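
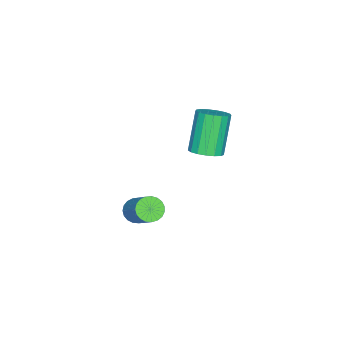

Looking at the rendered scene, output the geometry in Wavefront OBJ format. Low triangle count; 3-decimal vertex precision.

v -1.74 -2.806 -2.714
v -1.043 -2.883 -2.328
v -2.104 -3.03 -0.441
v -2.8 -2.954 -0.826
v -1.104 -2.505 -2.333
v -2.165 -2.652 -0.446
v -1.311 -2.196 -2.425
v -2.372 -2.343 -0.538
v -1.616 -2.027 -2.583
v -2.677 -2.174 -0.696
v -1.949 -2.036 -2.771
v -3.01 -2.184 -0.884
v -2.235 -2.222 -2.946
v -3.295 -2.37 -1.059
v -2.407 -2.542 -3.068
v -3.467 -2.69 -1.181
v -2.426 -2.922 -3.108
v -3.486 -3.07 -1.221
v -2.288 -3.276 -3.058
v -3.349 -3.423 -1.171
v -2.024 -3.522 -2.93
v -3.085 -3.67 -1.042
v -1.695 -3.604 -2.751
v -2.756 -3.752 -0.864
v -1.377 -3.503 -2.564
v -2.438 -3.651 -0.677
v -1.141 -3.243 -2.412
v -2.202 -3.39 -0.524
v 2.316 -4.133 -4.049
v 2.723 -4.621 -3.915
v 3.592 -3.555 -2.677
v 3.184 -3.067 -2.811
v 2.852 -4.494 -4.115
v 3.721 -3.428 -2.877
v 2.889 -4.304 -4.304
v 3.757 -3.238 -3.066
v 2.826 -4.084 -4.449
v 3.695 -3.019 -3.211
v 2.675 -3.873 -4.524
v 3.543 -2.808 -3.287
v 2.462 -3.707 -4.518
v 3.33 -2.641 -3.28
v 2.223 -3.615 -4.43
v 3.092 -2.549 -3.193
v 2.001 -3.612 -4.277
v 2.87 -2.546 -3.039
v 1.833 -3.699 -4.084
v 2.702 -2.633 -2.846
v 1.748 -3.861 -3.885
v 2.617 -2.795 -2.647
v 1.762 -4.07 -3.714
v 2.631 -3.005 -2.476
v 1.871 -4.29 -3.601
v 2.74 -3.225 -2.364
v 2.057 -4.483 -3.566
v 2.926 -3.417 -2.328
v 2.288 -4.615 -3.614
v 3.157 -3.55 -2.376
v 2.524 -4.664 -3.737
v 3.393 -3.598 -2.5
f 2 1 5
f 2 5 3
f 3 5 6
f 3 6 4
f 5 1 7
f 5 7 6
f 6 7 8
f 6 8 4
f 7 1 9
f 7 9 8
f 8 9 10
f 8 10 4
f 9 1 11
f 9 11 10
f 10 11 12
f 10 12 4
f 11 1 13
f 11 13 12
f 12 13 14
f 12 14 4
f 13 1 15
f 13 15 14
f 14 15 16
f 14 16 4
f 15 1 17
f 15 17 16
f 16 17 18
f 16 18 4
f 17 1 19
f 17 19 18
f 18 19 20
f 18 20 4
f 19 1 21
f 19 21 20
f 20 21 22
f 20 22 4
f 21 1 23
f 21 23 22
f 22 23 24
f 22 24 4
f 23 1 25
f 23 25 24
f 24 25 26
f 24 26 4
f 25 1 27
f 25 27 26
f 26 27 28
f 26 28 4
f 27 1 2
f 27 2 28
f 28 2 3
f 28 3 4
f 30 29 33
f 30 33 31
f 31 33 34
f 31 34 32
f 33 29 35
f 33 35 34
f 34 35 36
f 34 36 32
f 35 29 37
f 35 37 36
f 36 37 38
f 36 38 32
f 37 29 39
f 37 39 38
f 38 39 40
f 38 40 32
f 39 29 41
f 39 41 40
f 40 41 42
f 40 42 32
f 41 29 43
f 41 43 42
f 42 43 44
f 42 44 32
f 43 29 45
f 43 45 44
f 44 45 46
f 44 46 32
f 45 29 47
f 45 47 46
f 46 47 48
f 46 48 32
f 47 29 49
f 47 49 48
f 48 49 50
f 48 50 32
f 49 29 51
f 49 51 50
f 50 51 52
f 50 52 32
f 51 29 53
f 51 53 52
f 52 53 54
f 52 54 32
f 53 29 55
f 53 55 54
f 54 55 56
f 54 56 32
f 55 29 57
f 55 57 56
f 56 57 58
f 56 58 32
f 57 29 59
f 57 59 58
f 58 59 60
f 58 60 32
f 59 29 30
f 59 30 60
f 60 30 31
f 60 31 32



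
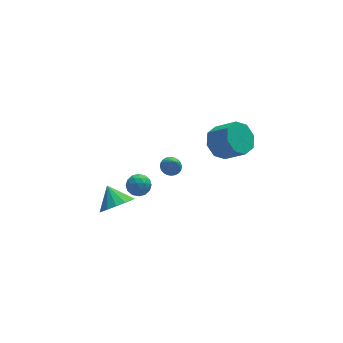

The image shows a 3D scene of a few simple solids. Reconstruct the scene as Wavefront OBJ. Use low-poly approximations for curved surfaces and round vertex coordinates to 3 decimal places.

v 2.268 -0.937 0.469
v 3.091 -0.595 0.061
v 3.895 -1.381 1.024
v 3.072 -1.723 1.431
v 2.846 -0.16 0.621
v 3.65 -0.946 1.583
v 2.262 -0.18 1.092
v 3.066 -0.967 2.054
v 1.682 -0.644 1.198
v 2.486 -1.43 2.16
v 1.445 -1.279 0.876
v 2.249 -2.065 1.839
v 1.69 -1.714 0.317
v 2.494 -2.5 1.279
v 2.274 -1.693 -0.154
v 3.078 -2.48 0.808
v 2.854 -1.23 -0.26
v 3.658 -2.016 0.702
v -3.559 -2.452 -1.489
v -2.655 -2.455 -1.197
v -3.801 -1.488 -0.731
v -2.663 -2.152 -1.584
v -2.91 -1.93 -1.946
v -3.331 -1.847 -2.185
v -3.814 -1.926 -2.238
v -4.228 -2.146 -2.091
v -4.463 -2.448 -1.782
v -4.456 -2.751 -1.395
v -4.208 -2.974 -1.033
v -3.787 -3.057 -0.793
v -3.304 -2.978 -0.74
v -2.89 -2.757 -0.888
v -0.43 -1.281 -0.353
v 0.043 -1.013 -0.219
v -0.37 -1.859 0.593
v -0.107 -0.882 -0.13
v -0.307 -0.812 -0.074
v -0.525 -0.813 -0.061
v -0.728 -0.885 -0.092
v -0.887 -1.018 -0.163
v -0.976 -1.191 -0.263
v -0.981 -1.378 -0.377
v -0.903 -1.55 -0.487
v -0.753 -1.681 -0.576
v -0.554 -1.751 -0.632
v -0.336 -1.75 -0.645
v -0.132 -1.677 -0.614
v 0.026 -1.544 -0.543
v 0.115 -1.371 -0.443
v 0.121 -1.185 -0.329
v -2.763 -2.034 -0.128
v -2.351 -2.062 0.403
v -2.609 -3.098 -0.303
v -2.197 -3.126 0.228
v -2.856 -3.023 0.319
v -2.951 -2.365 0.426
v -2.009 -2.795 -0.326
v -2.104 -2.137 -0.219
v -1.885 -2.532 0.28
v -2.408 -2.673 0.679
v -2.552 -2.487 -0.579
v -3.075 -2.628 -0.18
v -2.57 -1.955 0.152
v -2.39 -3.205 -0.052
v -2.777 -3.145 0.001
v -2.535 -3.161 0.313
v -2.923 -2.133 0.166
v -2.681 -2.149 0.479
v -2.978 -2.714 0.429
v -2.279 -3.011 -0.379
v -2.037 -3.027 -0.066
v -2.425 -1.999 -0.213
v -2.183 -2.015 0.099
v -1.982 -2.446 -0.329
v -2.054 -2.247 0.393
v -1.964 -2.873 0.29
v -1.853 -2.678 -0.036
v -1.909 -2.292 0.028
v -2.362 -2.33 0.627
v -2.272 -2.955 0.525
v -2.659 -2.895 0.578
v -2.715 -2.508 0.641
v -2.088 -2.606 0.555
v -2.688 -2.205 -0.425
v -2.598 -2.83 -0.527
v -2.245 -2.652 -0.541
v -2.301 -2.265 -0.478
v -2.996 -2.287 -0.19
v -2.906 -2.913 -0.293
v -3.051 -2.868 0.072
v -3.107 -2.482 0.136
v -2.872 -2.554 -0.455
f 2 1 5
f 2 5 3
f 3 5 6
f 3 6 4
f 5 1 7
f 5 7 6
f 6 7 8
f 6 8 4
f 7 1 9
f 7 9 8
f 8 9 10
f 8 10 4
f 9 1 11
f 9 11 10
f 10 11 12
f 10 12 4
f 11 1 13
f 11 13 12
f 12 13 14
f 12 14 4
f 13 1 15
f 13 15 14
f 14 15 16
f 14 16 4
f 15 1 17
f 15 17 16
f 16 17 18
f 16 18 4
f 17 1 2
f 17 2 18
f 18 2 3
f 18 3 4
f 20 19 22
f 20 22 21
f 22 19 23
f 22 23 21
f 23 19 24
f 23 24 21
f 24 19 25
f 24 25 21
f 25 19 26
f 25 26 21
f 26 19 27
f 26 27 21
f 27 19 28
f 27 28 21
f 28 19 29
f 28 29 21
f 29 19 30
f 29 30 21
f 30 19 31
f 30 31 21
f 31 19 32
f 31 32 21
f 32 19 20
f 32 20 21
f 34 33 36
f 34 36 35
f 36 33 37
f 36 37 35
f 37 33 38
f 37 38 35
f 38 33 39
f 38 39 35
f 39 33 40
f 39 40 35
f 40 33 41
f 40 41 35
f 41 33 42
f 41 42 35
f 42 33 43
f 42 43 35
f 43 33 44
f 43 44 35
f 44 33 45
f 44 45 35
f 45 33 46
f 45 46 35
f 46 33 47
f 46 47 35
f 47 33 48
f 47 48 35
f 48 33 49
f 48 49 35
f 49 33 50
f 49 50 35
f 50 33 34
f 50 34 35
f 51 88 67
f 88 62 91
f 67 91 56
f 88 91 67
f 51 67 63
f 67 56 68
f 63 68 52
f 67 68 63
f 51 63 72
f 63 52 73
f 72 73 58
f 63 73 72
f 51 72 84
f 72 58 87
f 84 87 61
f 72 87 84
f 51 84 88
f 84 61 92
f 88 92 62
f 84 92 88
f 52 68 79
f 68 56 82
f 79 82 60
f 68 82 79
f 56 91 69
f 91 62 90
f 69 90 55
f 91 90 69
f 62 92 89
f 92 61 85
f 89 85 53
f 92 85 89
f 61 87 86
f 87 58 74
f 86 74 57
f 87 74 86
f 58 73 78
f 73 52 75
f 78 75 59
f 73 75 78
f 54 80 66
f 80 60 81
f 66 81 55
f 80 81 66
f 54 66 64
f 66 55 65
f 64 65 53
f 66 65 64
f 54 64 71
f 64 53 70
f 71 70 57
f 64 70 71
f 54 71 76
f 71 57 77
f 76 77 59
f 71 77 76
f 54 76 80
f 76 59 83
f 80 83 60
f 76 83 80
f 55 81 69
f 81 60 82
f 69 82 56
f 81 82 69
f 53 65 89
f 65 55 90
f 89 90 62
f 65 90 89
f 57 70 86
f 70 53 85
f 86 85 61
f 70 85 86
f 59 77 78
f 77 57 74
f 78 74 58
f 77 74 78
f 60 83 79
f 83 59 75
f 79 75 52
f 83 75 79



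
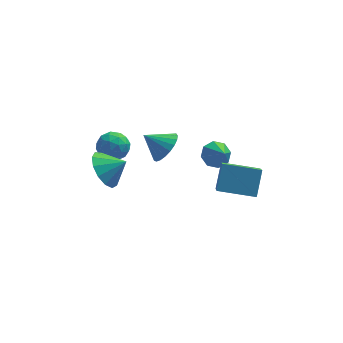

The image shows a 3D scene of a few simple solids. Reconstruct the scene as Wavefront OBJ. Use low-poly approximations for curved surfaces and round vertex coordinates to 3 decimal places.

v -3.757 1.904 -1.026
v -3.156 1.556 -0.59
v -3.604 0.984 -1.97
v -3.003 0.636 -1.534
v -3.778 0.599 -1.267
v -3.872 1.168 -0.684
v -2.888 1.372 -1.876
v -2.982 1.941 -1.293
v -2.619 1.227 -1.115
v -3.169 0.749 -0.739
v -3.591 1.791 -1.821
v -4.141 1.313 -1.445
v -3.47 1.811 -0.725
v -3.29 0.729 -1.835
v -3.745 0.708 -1.678
v -3.392 0.503 -1.422
v -3.891 1.582 -0.78
v -3.538 1.378 -0.524
v -3.903 0.816 -0.922
v -3.222 1.162 -2.036
v -2.869 0.958 -1.78
v -3.368 2.037 -1.138
v -3.015 1.832 -0.882
v -2.857 1.724 -1.638
v -2.801 1.413 -0.777
v -2.711 0.872 -1.332
v -2.643 1.305 -1.534
v -2.699 1.639 -1.191
v -3.124 1.132 -0.556
v -3.034 0.591 -1.111
v -3.49 0.57 -0.954
v -3.545 0.904 -0.611
v -2.809 0.939 -0.865
v -3.726 1.949 -1.449
v -3.636 1.408 -2.004
v -3.215 1.636 -1.949
v -3.27 1.97 -1.606
v -4.049 1.668 -1.228
v -3.959 1.127 -1.783
v -4.061 0.901 -1.369
v -4.117 1.235 -1.026
v -3.951 1.601 -1.695
v 0.873 -2.552 -1.141
v 1.186 -1.684 -0.115
v 0.992 -0.909 -2.568
v 1.305 -0.041 -1.542
v 2.555 -2.879 -1.378
v 2.868 -2.011 -0.352
v 2.674 -1.236 -2.805
v 2.987 -0.368 -1.779
v -3.82 -1.225 -0.618
v -3.334 -1.573 -1.42
v -2.9 -1.315 -0.022
v -3.273 -1.013 -1.429
v -3.386 -0.52 -1.18
v -3.637 -0.251 -0.753
v -3.946 -0.291 -0.283
v -4.214 -0.628 0.08
v -4.358 -1.154 0.222
v -4.331 -1.702 0.097
v -4.141 -2.1 -0.255
v -3.85 -2.219 -0.723
v -3.549 -2.023 -1.157
v 1.281 2.169 -2.999
v 1.835 1.969 -3.43
v 1.599 1.331 -2.201
v 1.979 2.369 -3.068
v 1.714 2.652 -2.666
v 1.195 2.652 -2.459
v 0.726 2.368 -2.569
v 0.582 1.968 -2.931
v 0.847 1.685 -3.333
v 1.366 1.685 -3.54
v -1.023 1.758 -1.959
v -0.471 1.921 -1.293
v -1.997 1.962 -1.201
v -0.515 2.254 -1.439
v -0.647 2.501 -1.674
v -0.843 2.62 -1.959
v -1.071 2.59 -2.243
v -1.291 2.416 -2.479
v -1.464 2.128 -2.624
v -1.561 1.777 -2.655
v -1.565 1.422 -2.565
v -1.476 1.126 -2.37
v -1.308 0.939 -2.105
v -1.091 0.893 -1.813
v -0.862 0.997 -1.548
v -0.661 1.233 -1.353
v -0.523 1.56 -1.263
f 1 38 17
f 38 12 41
f 17 41 6
f 38 41 17
f 1 17 13
f 17 6 18
f 13 18 2
f 17 18 13
f 1 13 22
f 13 2 23
f 22 23 8
f 13 23 22
f 1 22 34
f 22 8 37
f 34 37 11
f 22 37 34
f 1 34 38
f 34 11 42
f 38 42 12
f 34 42 38
f 2 18 29
f 18 6 32
f 29 32 10
f 18 32 29
f 6 41 19
f 41 12 40
f 19 40 5
f 41 40 19
f 12 42 39
f 42 11 35
f 39 35 3
f 42 35 39
f 11 37 36
f 37 8 24
f 36 24 7
f 37 24 36
f 8 23 28
f 23 2 25
f 28 25 9
f 23 25 28
f 4 30 16
f 30 10 31
f 16 31 5
f 30 31 16
f 4 16 14
f 16 5 15
f 14 15 3
f 16 15 14
f 4 14 21
f 14 3 20
f 21 20 7
f 14 20 21
f 4 21 26
f 21 7 27
f 26 27 9
f 21 27 26
f 4 26 30
f 26 9 33
f 30 33 10
f 26 33 30
f 5 31 19
f 31 10 32
f 19 32 6
f 31 32 19
f 3 15 39
f 15 5 40
f 39 40 12
f 15 40 39
f 7 20 36
f 20 3 35
f 36 35 11
f 20 35 36
f 9 27 28
f 27 7 24
f 28 24 8
f 27 24 28
f 10 33 29
f 33 9 25
f 29 25 2
f 33 25 29
f 44 46 43
f 47 44 43
f 43 46 45
f 45 47 43
f 44 50 46
f 48 44 47
f 48 50 44
f 46 50 45
f 49 47 45
f 45 50 49
f 49 48 47
f 50 48 49
f 52 51 54
f 52 54 53
f 54 51 55
f 54 55 53
f 55 51 56
f 55 56 53
f 56 51 57
f 56 57 53
f 57 51 58
f 57 58 53
f 58 51 59
f 58 59 53
f 59 51 60
f 59 60 53
f 60 51 61
f 60 61 53
f 61 51 62
f 61 62 53
f 62 51 63
f 62 63 53
f 63 51 52
f 63 52 53
f 65 64 67
f 65 67 66
f 67 64 68
f 67 68 66
f 68 64 69
f 68 69 66
f 69 64 70
f 69 70 66
f 70 64 71
f 70 71 66
f 71 64 72
f 71 72 66
f 72 64 73
f 72 73 66
f 73 64 65
f 73 65 66
f 75 74 77
f 75 77 76
f 77 74 78
f 77 78 76
f 78 74 79
f 78 79 76
f 79 74 80
f 79 80 76
f 80 74 81
f 80 81 76
f 81 74 82
f 81 82 76
f 82 74 83
f 82 83 76
f 83 74 84
f 83 84 76
f 84 74 85
f 84 85 76
f 85 74 86
f 85 86 76
f 86 74 87
f 86 87 76
f 87 74 88
f 87 88 76
f 88 74 89
f 88 89 76
f 89 74 90
f 89 90 76
f 90 74 75
f 90 75 76



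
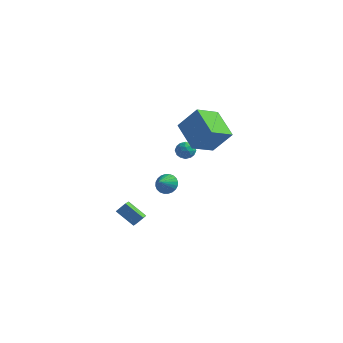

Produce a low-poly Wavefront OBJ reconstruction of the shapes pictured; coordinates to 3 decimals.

v 3.565 -1.18 2.134
v 2.887 -2.624 2.923
v 2.059 0.022 3.042
v 1.381 -1.422 3.83
v 4.679 -0.898 3.61
v 4.001 -2.342 4.398
v 3.173 0.304 4.517
v 2.495 -1.14 5.306
v -0.028 -0.041 -2.413
v 0.233 0.371 -1.83
v -0.112 -0.959 -1.727
v -0.059 0.416 -1.806
v -0.346 0.391 -1.875
v -0.585 0.3 -2.025
v -0.739 0.158 -2.235
v -0.785 -0.014 -2.472
v -0.715 -0.191 -2.7
v -0.541 -0.345 -2.884
v -0.288 -0.452 -2.996
v 0.004 -0.497 -3.02
v 0.291 -0.472 -2.951
v 0.53 -0.382 -2.801
v 0.684 -0.239 -2.591
v 0.73 -0.067 -2.354
v 0.66 0.11 -2.126
v 0.486 0.264 -1.942
v -0.74 -2.663 -4.609
v -0.462 -3.61 -4.147
v -1.949 -2.594 -3.742
v -1.671 -3.541 -3.279
v -0.309 -2.259 -4.041
v -0.031 -3.206 -3.578
v -1.518 -2.19 -3.173
v -1.24 -3.137 -2.711
v 2.058 -0.949 1.99
v 2.45 -1.322 1.607
v 1.49 -1.818 2.253
v 1.882 -2.191 1.87
v 2.119 -1.925 2.429
v 2.471 -1.388 2.266
v 1.469 -1.752 1.594
v 1.821 -1.215 1.431
v 2.086 -1.818 1.363
v 2.488 -1.925 1.878
v 1.452 -1.215 1.982
v 1.854 -1.322 2.497
v 2.304 -1.059 1.775
v 1.636 -2.081 2.085
v 1.775 -1.925 2.413
v 2.006 -2.144 2.188
v 2.317 -1.098 2.162
v 2.547 -1.317 1.937
v 2.352 -1.672 2.42
v 1.393 -1.823 1.923
v 1.623 -2.042 1.698
v 1.934 -0.996 1.672
v 2.165 -1.215 1.447
v 1.588 -1.468 1.44
v 2.321 -1.57 1.407
v 1.986 -2.081 1.561
v 1.744 -1.823 1.399
v 1.95 -1.507 1.303
v 2.557 -1.632 1.71
v 2.222 -2.143 1.864
v 2.362 -1.987 2.193
v 2.569 -1.671 2.097
v 2.343 -1.924 1.566
v 1.718 -0.997 1.996
v 1.383 -1.508 2.15
v 1.371 -1.469 1.763
v 1.578 -1.153 1.667
v 1.954 -1.059 2.299
v 1.619 -1.57 2.453
v 1.99 -1.633 2.557
v 2.196 -1.317 2.461
v 1.597 -1.216 2.294
f 2 4 1
f 5 2 1
f 1 4 3
f 3 5 1
f 2 8 4
f 6 2 5
f 6 8 2
f 4 8 3
f 7 5 3
f 3 8 7
f 7 6 5
f 8 6 7
f 10 9 12
f 10 12 11
f 12 9 13
f 12 13 11
f 13 9 14
f 13 14 11
f 14 9 15
f 14 15 11
f 15 9 16
f 15 16 11
f 16 9 17
f 16 17 11
f 17 9 18
f 17 18 11
f 18 9 19
f 18 19 11
f 19 9 20
f 19 20 11
f 20 9 21
f 20 21 11
f 21 9 22
f 21 22 11
f 22 9 23
f 22 23 11
f 23 9 24
f 23 24 11
f 24 9 25
f 24 25 11
f 25 9 26
f 25 26 11
f 26 9 10
f 26 10 11
f 28 30 27
f 31 28 27
f 27 30 29
f 29 31 27
f 28 34 30
f 32 28 31
f 32 34 28
f 30 34 29
f 33 31 29
f 29 34 33
f 33 32 31
f 34 32 33
f 35 72 51
f 72 46 75
f 51 75 40
f 72 75 51
f 35 51 47
f 51 40 52
f 47 52 36
f 51 52 47
f 35 47 56
f 47 36 57
f 56 57 42
f 47 57 56
f 35 56 68
f 56 42 71
f 68 71 45
f 56 71 68
f 35 68 72
f 68 45 76
f 72 76 46
f 68 76 72
f 36 52 63
f 52 40 66
f 63 66 44
f 52 66 63
f 40 75 53
f 75 46 74
f 53 74 39
f 75 74 53
f 46 76 73
f 76 45 69
f 73 69 37
f 76 69 73
f 45 71 70
f 71 42 58
f 70 58 41
f 71 58 70
f 42 57 62
f 57 36 59
f 62 59 43
f 57 59 62
f 38 64 50
f 64 44 65
f 50 65 39
f 64 65 50
f 38 50 48
f 50 39 49
f 48 49 37
f 50 49 48
f 38 48 55
f 48 37 54
f 55 54 41
f 48 54 55
f 38 55 60
f 55 41 61
f 60 61 43
f 55 61 60
f 38 60 64
f 60 43 67
f 64 67 44
f 60 67 64
f 39 65 53
f 65 44 66
f 53 66 40
f 65 66 53
f 37 49 73
f 49 39 74
f 73 74 46
f 49 74 73
f 41 54 70
f 54 37 69
f 70 69 45
f 54 69 70
f 43 61 62
f 61 41 58
f 62 58 42
f 61 58 62
f 44 67 63
f 67 43 59
f 63 59 36
f 67 59 63



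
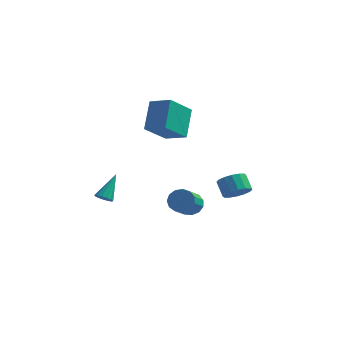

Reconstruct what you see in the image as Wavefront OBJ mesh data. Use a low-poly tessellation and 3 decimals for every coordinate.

v -1.094 0.621 2.756
v -1.222 2 4.185
v -0.328 1.968 1.524
v -0.456 3.347 2.953
v 0.176 0.293 3.187
v 0.048 1.672 4.616
v 0.942 1.64 1.955
v 0.814 3.019 3.384
v 0.867 2.567 -3.645
v 1.277 2.933 -3.077
v 1.182 1.54 -2.108
v 0.773 1.173 -2.675
v 0.848 3.019 -2.997
v 0.753 1.625 -2.028
v 0.424 2.96 -3.122
v 0.33 1.567 -2.153
v 0.142 2.777 -3.413
v 0.047 1.384 -2.444
v 0.09 2.527 -3.778
v -0.005 1.134 -2.809
v 0.284 2.29 -4.1
v 0.19 0.896 -3.131
v 0.664 2.14 -4.278
v 0.569 0.747 -3.309
v 1.108 2.126 -4.254
v 1.014 0.733 -3.285
v 1.476 2.252 -4.038
v 1.382 0.859 -3.068
v 1.651 2.478 -3.696
v 1.556 1.084 -2.727
v 1.576 2.732 -3.338
v 1.482 1.338 -2.369
v -2.35 -2.413 -1.149
v -1.97 -2.19 -1.445
v -2.05 -1.247 0.109
v -2.225 -2.05 -1.514
v -2.519 -2.025 -1.468
v -2.759 -2.123 -1.32
v -2.869 -2.312 -1.118
v -2.815 -2.534 -0.925
v -2.612 -2.717 -0.804
v -2.327 -2.804 -0.792
v -2.048 -2.766 -0.893
v -1.866 -2.616 -1.075
v -1.837 -2.401 -1.281
v 3.51 2.694 -2.447
v 4.029 2.398 -1.857
v 3.509 2.989 -1.103
v 2.99 3.286 -1.693
v 4.222 2.758 -2.006
v 3.702 3.349 -1.252
v 4.224 3.101 -2.273
v 3.705 3.692 -1.519
v 4.035 3.335 -2.587
v 3.516 3.926 -1.833
v 3.705 3.397 -2.864
v 3.186 3.988 -2.11
v 3.323 3.271 -3.028
v 2.803 3.863 -2.274
v 2.991 2.991 -3.037
v 2.471 3.582 -2.283
v 2.798 2.631 -2.888
v 2.278 3.222 -2.134
v 2.795 2.288 -2.621
v 2.276 2.879 -1.867
v 2.984 2.054 -2.307
v 2.465 2.645 -1.553
v 3.314 1.992 -2.03
v 2.795 2.583 -1.276
v 3.697 2.117 -1.866
v 3.177 2.709 -1.112
f 2 4 1
f 5 2 1
f 1 4 3
f 3 5 1
f 2 8 4
f 6 2 5
f 6 8 2
f 4 8 3
f 7 5 3
f 3 8 7
f 7 6 5
f 8 6 7
f 10 9 13
f 10 13 11
f 11 13 14
f 11 14 12
f 13 9 15
f 13 15 14
f 14 15 16
f 14 16 12
f 15 9 17
f 15 17 16
f 16 17 18
f 16 18 12
f 17 9 19
f 17 19 18
f 18 19 20
f 18 20 12
f 19 9 21
f 19 21 20
f 20 21 22
f 20 22 12
f 21 9 23
f 21 23 22
f 22 23 24
f 22 24 12
f 23 9 25
f 23 25 24
f 24 25 26
f 24 26 12
f 25 9 27
f 25 27 26
f 26 27 28
f 26 28 12
f 27 9 29
f 27 29 28
f 28 29 30
f 28 30 12
f 29 9 31
f 29 31 30
f 30 31 32
f 30 32 12
f 31 9 10
f 31 10 32
f 32 10 11
f 32 11 12
f 34 33 36
f 34 36 35
f 36 33 37
f 36 37 35
f 37 33 38
f 37 38 35
f 38 33 39
f 38 39 35
f 39 33 40
f 39 40 35
f 40 33 41
f 40 41 35
f 41 33 42
f 41 42 35
f 42 33 43
f 42 43 35
f 43 33 44
f 43 44 35
f 44 33 45
f 44 45 35
f 45 33 34
f 45 34 35
f 47 46 50
f 47 50 48
f 48 50 51
f 48 51 49
f 50 46 52
f 50 52 51
f 51 52 53
f 51 53 49
f 52 46 54
f 52 54 53
f 53 54 55
f 53 55 49
f 54 46 56
f 54 56 55
f 55 56 57
f 55 57 49
f 56 46 58
f 56 58 57
f 57 58 59
f 57 59 49
f 58 46 60
f 58 60 59
f 59 60 61
f 59 61 49
f 60 46 62
f 60 62 61
f 61 62 63
f 61 63 49
f 62 46 64
f 62 64 63
f 63 64 65
f 63 65 49
f 64 46 66
f 64 66 65
f 65 66 67
f 65 67 49
f 66 46 68
f 66 68 67
f 67 68 69
f 67 69 49
f 68 46 70
f 68 70 69
f 69 70 71
f 69 71 49
f 70 46 47
f 70 47 71
f 71 47 48
f 71 48 49



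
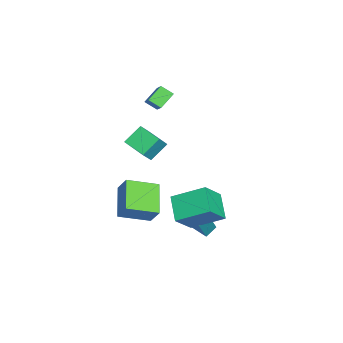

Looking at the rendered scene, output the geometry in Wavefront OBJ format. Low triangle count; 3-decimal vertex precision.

v -3.497 -1.194 2.245
v -3.651 -1.927 2.707
v -4.262 -0.605 2.924
v -4.416 -1.338 3.386
v -2.164 -0.762 3.374
v -2.318 -1.495 3.836
v -2.929 -0.173 4.053
v -3.083 -0.906 4.515
v 0.364 1.08 -4.441
v -0.198 1.558 -4.04
v 1.157 2.209 -4.678
v 0.595 2.687 -4.277
v 1.245 0.793 -2.863
v 0.683 1.271 -2.462
v 2.038 1.922 -3.1
v 1.476 2.4 -2.699
v 2.531 -0.657 -2.526
v 3.107 -2.376 -1.895
v 0.696 -0.935 -1.61
v 1.272 -2.655 -0.979
v 2.988 -0.105 -1.441
v 3.564 -1.825 -0.81
v 1.153 -0.384 -0.525
v 1.729 -2.103 0.106
v -3.266 -1.648 0.508
v -2.476 -1.976 1.487
v -2.371 -0.462 0.184
v -1.581 -0.791 1.163
v -2.519 -2.449 -0.363
v -1.729 -2.778 0.616
v -1.624 -1.264 -0.687
v -0.834 -1.592 0.292
v 2.843 1.57 -2.599
v 1.448 1.127 -1.756
v 2.852 3.44 -1.602
v 1.456 2.997 -0.758
v 3.864 0.863 -1.282
v 2.468 0.42 -0.438
v 3.872 2.733 -0.284
v 2.477 2.29 0.559
f 2 4 1
f 5 2 1
f 1 4 3
f 3 5 1
f 2 8 4
f 6 2 5
f 6 8 2
f 4 8 3
f 7 5 3
f 3 8 7
f 7 6 5
f 8 6 7
f 10 12 9
f 13 10 9
f 9 12 11
f 11 13 9
f 10 16 12
f 14 10 13
f 14 16 10
f 12 16 11
f 15 13 11
f 11 16 15
f 15 14 13
f 16 14 15
f 18 20 17
f 21 18 17
f 17 20 19
f 19 21 17
f 18 24 20
f 22 18 21
f 22 24 18
f 20 24 19
f 23 21 19
f 19 24 23
f 23 22 21
f 24 22 23
f 26 28 25
f 29 26 25
f 25 28 27
f 27 29 25
f 26 32 28
f 30 26 29
f 30 32 26
f 28 32 27
f 31 29 27
f 27 32 31
f 31 30 29
f 32 30 31
f 34 36 33
f 37 34 33
f 33 36 35
f 35 37 33
f 34 40 36
f 38 34 37
f 38 40 34
f 36 40 35
f 39 37 35
f 35 40 39
f 39 38 37
f 40 38 39



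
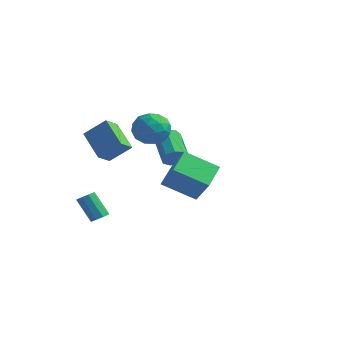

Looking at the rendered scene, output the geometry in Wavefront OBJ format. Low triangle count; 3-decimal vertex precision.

v -2.499 -3.074 -2.671
v -2.13 -3.322 -2.401
v -3.053 -3.294 -1.118
v -3.421 -3.046 -1.389
v -2.084 -2.97 -2.375
v -3.007 -2.942 -1.093
v -2.232 -2.667 -2.488
v -3.154 -2.639 -1.206
v -2.504 -2.554 -2.686
v -3.427 -2.526 -1.404
v -2.774 -2.684 -2.878
v -3.697 -2.657 -1.596
v -2.915 -2.997 -2.973
v -3.838 -2.969 -1.69
v -2.861 -3.346 -2.926
v -3.784 -3.318 -1.644
v -2.638 -3.567 -2.76
v -3.561 -3.539 -1.478
v -2.349 -3.558 -2.553
v -3.272 -3.53 -1.271
v -1.471 1.92 -0.039
v -0.941 2.383 0.153
v -2.179 3.424 1.052
v -2.709 2.96 0.859
v -1.14 2.523 -0.283
v -2.378 3.564 0.616
v -1.494 2.381 -0.605
v -2.732 3.421 0.294
v -1.837 2.022 -0.662
v -3.075 3.063 0.236
v -2.009 1.616 -0.428
v -3.247 2.657 0.47
v -1.929 1.352 -0.012
v -3.167 2.392 0.886
v -1.635 1.353 0.391
v -2.872 2.394 1.29
v -1.264 1.62 0.593
v -2.502 2.661 1.492
v -0.99 2.027 0.499
v -2.228 3.067 1.398
v -1.509 1.286 2.974
v -1.005 0.439 2.527
v -3.015 0.781 2.233
v -2.511 -0.066 1.786
v -2.661 -0.03 2.858
v -1.73 0.282 3.316
v -2.29 0.938 1.444
v -1.359 1.25 1.902
v -1.487 0.223 1.581
v -1.717 -0.375 2.455
v -2.303 1.595 2.305
v -2.533 0.997 3.179
v -1.125 0.907 2.816
v -2.895 0.313 1.944
v -2.983 0.335 2.574
v -2.687 -0.163 2.311
v -1.551 0.815 3.279
v -1.255 0.317 3.016
v -2.228 0.041 3.211
v -2.765 0.903 1.744
v -2.469 0.405 1.481
v -1.333 1.383 2.449
v -1.037 0.885 2.186
v -1.792 1.179 1.549
v -1.112 0.282 1.997
v -1.997 -0.015 1.561
v -1.867 0.575 1.361
v -1.32 0.759 1.63
v -1.247 -0.069 2.51
v -2.132 -0.366 2.075
v -2.22 -0.345 2.705
v -1.673 -0.161 2.974
v -1.53 -0.196 1.954
v -1.888 1.586 2.685
v -2.773 1.289 2.25
v -2.347 1.381 1.786
v -1.8 1.565 2.055
v -2.023 1.235 3.199
v -2.908 0.938 2.763
v -2.7 0.461 3.13
v -2.153 0.645 3.399
v -2.49 1.416 2.806
v 1.98 -4.177 1.238
v 2.929 -4.517 2.531
v 1.641 -2.764 1.858
v 2.59 -3.104 3.151
v 3.49 -3.416 0.329
v 4.439 -3.756 1.622
v 3.151 -2.003 0.949
v 4.1 -2.343 2.242
v -2.763 -3.064 2.81
v -2.784 -3.93 3.348
v -1.81 -2.504 3.749
v -1.832 -3.37 4.287
v -1.368 -3.73 1.793
v -1.39 -4.596 2.331
v -0.416 -3.17 2.732
v -0.437 -4.036 3.27
f 2 1 5
f 2 5 3
f 3 5 6
f 3 6 4
f 5 1 7
f 5 7 6
f 6 7 8
f 6 8 4
f 7 1 9
f 7 9 8
f 8 9 10
f 8 10 4
f 9 1 11
f 9 11 10
f 10 11 12
f 10 12 4
f 11 1 13
f 11 13 12
f 12 13 14
f 12 14 4
f 13 1 15
f 13 15 14
f 14 15 16
f 14 16 4
f 15 1 17
f 15 17 16
f 16 17 18
f 16 18 4
f 17 1 19
f 17 19 18
f 18 19 20
f 18 20 4
f 19 1 2
f 19 2 20
f 20 2 3
f 20 3 4
f 22 21 25
f 22 25 23
f 23 25 26
f 23 26 24
f 25 21 27
f 25 27 26
f 26 27 28
f 26 28 24
f 27 21 29
f 27 29 28
f 28 29 30
f 28 30 24
f 29 21 31
f 29 31 30
f 30 31 32
f 30 32 24
f 31 21 33
f 31 33 32
f 32 33 34
f 32 34 24
f 33 21 35
f 33 35 34
f 34 35 36
f 34 36 24
f 35 21 37
f 35 37 36
f 36 37 38
f 36 38 24
f 37 21 39
f 37 39 38
f 38 39 40
f 38 40 24
f 39 21 22
f 39 22 40
f 40 22 23
f 40 23 24
f 41 78 57
f 78 52 81
f 57 81 46
f 78 81 57
f 41 57 53
f 57 46 58
f 53 58 42
f 57 58 53
f 41 53 62
f 53 42 63
f 62 63 48
f 53 63 62
f 41 62 74
f 62 48 77
f 74 77 51
f 62 77 74
f 41 74 78
f 74 51 82
f 78 82 52
f 74 82 78
f 42 58 69
f 58 46 72
f 69 72 50
f 58 72 69
f 46 81 59
f 81 52 80
f 59 80 45
f 81 80 59
f 52 82 79
f 82 51 75
f 79 75 43
f 82 75 79
f 51 77 76
f 77 48 64
f 76 64 47
f 77 64 76
f 48 63 68
f 63 42 65
f 68 65 49
f 63 65 68
f 44 70 56
f 70 50 71
f 56 71 45
f 70 71 56
f 44 56 54
f 56 45 55
f 54 55 43
f 56 55 54
f 44 54 61
f 54 43 60
f 61 60 47
f 54 60 61
f 44 61 66
f 61 47 67
f 66 67 49
f 61 67 66
f 44 66 70
f 66 49 73
f 70 73 50
f 66 73 70
f 45 71 59
f 71 50 72
f 59 72 46
f 71 72 59
f 43 55 79
f 55 45 80
f 79 80 52
f 55 80 79
f 47 60 76
f 60 43 75
f 76 75 51
f 60 75 76
f 49 67 68
f 67 47 64
f 68 64 48
f 67 64 68
f 50 73 69
f 73 49 65
f 69 65 42
f 73 65 69
f 84 86 83
f 87 84 83
f 83 86 85
f 85 87 83
f 84 90 86
f 88 84 87
f 88 90 84
f 86 90 85
f 89 87 85
f 85 90 89
f 89 88 87
f 90 88 89
f 92 94 91
f 95 92 91
f 91 94 93
f 93 95 91
f 92 98 94
f 96 92 95
f 96 98 92
f 94 98 93
f 97 95 93
f 93 98 97
f 97 96 95
f 98 96 97



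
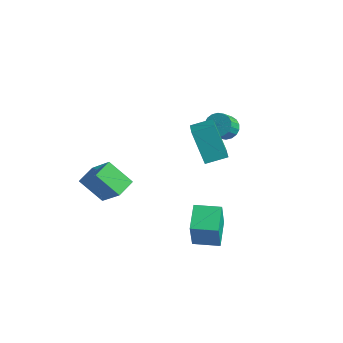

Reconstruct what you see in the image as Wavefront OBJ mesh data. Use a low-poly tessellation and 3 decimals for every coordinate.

v 3.657 -0.138 -3.055
v 3.975 -0.63 -1.279
v 2.805 0.981 -2.592
v 3.123 0.489 -0.816
v 4.737 0.671 -3.024
v 5.055 0.179 -1.248
v 3.885 1.79 -2.561
v 4.203 1.298 -0.785
v 2.107 3.713 2.361
v 2.585 4.115 2.653
v 2.731 3.389 3.412
v 2.253 2.987 3.119
v 2.326 4.206 2.791
v 2.472 3.48 3.549
v 2.023 4.2 2.843
v 2.17 3.474 3.601
v 1.737 4.097 2.799
v 1.884 3.371 3.558
v 1.525 3.918 2.669
v 1.671 3.192 3.428
v 1.427 3.698 2.478
v 1.573 2.972 3.236
v 1.464 3.482 2.263
v 1.61 2.756 3.022
v 1.629 3.311 2.068
v 1.775 2.585 2.827
v 1.888 3.22 1.931
v 2.034 2.494 2.689
v 2.19 3.226 1.879
v 2.337 2.5 2.637
v 2.476 3.329 1.922
v 2.623 2.603 2.681
v 2.689 3.508 2.052
v 2.835 2.782 2.811
v 2.787 3.728 2.244
v 2.933 3.002 3.002
v 2.75 3.944 2.458
v 2.896 3.218 3.217
v 2.021 1.337 3.958
v 2.967 0.476 4.575
v 2.64 2.242 4.274
v 3.585 1.38 4.89
v 2.995 1.24 2.33
v 3.94 0.378 2.946
v 3.613 2.144 2.645
v 4.559 1.283 3.262
v -1.612 -2.486 -0.16
v -0.273 -2.602 1.267
v -1.776 -1.466 0.077
v -0.437 -1.582 1.504
v -0.463 -2.058 -1.204
v 0.876 -2.174 0.223
v -0.627 -1.038 -0.967
v 0.712 -1.154 0.46
f 2 4 1
f 5 2 1
f 1 4 3
f 3 5 1
f 2 8 4
f 6 2 5
f 6 8 2
f 4 8 3
f 7 5 3
f 3 8 7
f 7 6 5
f 8 6 7
f 10 9 13
f 10 13 11
f 11 13 14
f 11 14 12
f 13 9 15
f 13 15 14
f 14 15 16
f 14 16 12
f 15 9 17
f 15 17 16
f 16 17 18
f 16 18 12
f 17 9 19
f 17 19 18
f 18 19 20
f 18 20 12
f 19 9 21
f 19 21 20
f 20 21 22
f 20 22 12
f 21 9 23
f 21 23 22
f 22 23 24
f 22 24 12
f 23 9 25
f 23 25 24
f 24 25 26
f 24 26 12
f 25 9 27
f 25 27 26
f 26 27 28
f 26 28 12
f 27 9 29
f 27 29 28
f 28 29 30
f 28 30 12
f 29 9 31
f 29 31 30
f 30 31 32
f 30 32 12
f 31 9 33
f 31 33 32
f 32 33 34
f 32 34 12
f 33 9 35
f 33 35 34
f 34 35 36
f 34 36 12
f 35 9 37
f 35 37 36
f 36 37 38
f 36 38 12
f 37 9 10
f 37 10 38
f 38 10 11
f 38 11 12
f 40 42 39
f 43 40 39
f 39 42 41
f 41 43 39
f 40 46 42
f 44 40 43
f 44 46 40
f 42 46 41
f 45 43 41
f 41 46 45
f 45 44 43
f 46 44 45
f 48 50 47
f 51 48 47
f 47 50 49
f 49 51 47
f 48 54 50
f 52 48 51
f 52 54 48
f 50 54 49
f 53 51 49
f 49 54 53
f 53 52 51
f 54 52 53



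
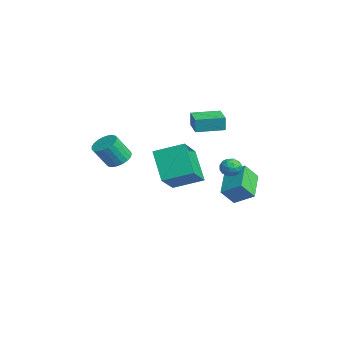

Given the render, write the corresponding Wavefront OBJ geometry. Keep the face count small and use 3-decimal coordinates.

v 0.385 3.321 -0.747
v 1.129 4.241 -0.038
v 0.307 4.103 -1.68
v 1.051 5.024 -0.971
v 1.989 2.596 -1.489
v 2.733 3.517 -0.78
v 1.911 3.379 -2.422
v 2.655 4.299 -1.713
v -3.071 2.402 1.63
v -3.035 2.381 2.57
v -2.93 4.106 1.663
v -2.894 4.085 2.602
v -1.766 2.295 1.578
v -1.73 2.274 2.517
v -1.625 3.999 1.61
v -1.589 3.978 2.55
v 3.466 3.105 0.831
v 3.892 3.132 1.31
v 3.488 2.068 0.87
v 3.914 2.095 1.349
v 3.309 2.284 1.447
v 3.295 2.925 1.423
v 4.085 2.275 0.757
v 4.071 2.916 0.733
v 4.274 2.619 1.264
v 3.795 2.625 1.69
v 3.585 2.575 0.49
v 3.106 2.581 0.916
v 3.677 3.209 1.067
v 3.703 1.991 1.113
v 3.347 2.102 1.17
v 3.598 2.118 1.452
v 3.326 3.088 1.133
v 3.577 3.104 1.415
v 3.234 2.605 1.495
v 3.803 2.096 0.765
v 4.054 2.112 1.047
v 3.782 3.082 0.728
v 4.033 3.098 1.01
v 4.146 2.595 0.685
v 4.152 2.924 1.322
v 4.165 2.314 1.345
v 4.265 2.42 0.997
v 4.257 2.797 0.983
v 3.87 2.927 1.572
v 3.883 2.318 1.595
v 3.528 2.429 1.653
v 3.52 2.806 1.638
v 4.095 2.626 1.545
v 3.497 2.882 0.585
v 3.51 2.273 0.608
v 3.86 2.394 0.542
v 3.852 2.771 0.527
v 3.215 2.886 0.835
v 3.228 2.276 0.858
v 3.123 2.403 1.197
v 3.115 2.78 1.183
v 3.285 2.574 0.635
v 1.938 -1.157 1.983
v 2.512 0.433 2.602
v 0.496 -0.143 0.718
v 1.07 1.446 1.337
v 3.37 -1.066 0.423
v 3.944 0.523 1.042
v 1.928 -0.053 -0.842
v 2.502 1.537 -0.223
v 0.082 -2.508 0.841
v 0.609 -1.998 1.133
v 0.686 -2.822 2.432
v 0.158 -3.332 2.139
v 0.325 -1.867 1.233
v 0.402 -2.691 2.532
v -0.001 -1.847 1.265
v 0.076 -2.671 2.564
v -0.313 -1.941 1.224
v -0.236 -2.765 2.523
v -0.557 -2.133 1.116
v -0.48 -2.957 2.415
v -0.69 -2.39 0.961
v -0.613 -3.214 2.26
v -0.69 -2.667 0.785
v -0.613 -3.491 2.084
v -0.557 -2.917 0.619
v -0.48 -3.741 1.917
v -0.313 -3.096 0.491
v -0.236 -3.92 1.789
v -0.001 -3.174 0.423
v 0.076 -3.998 1.722
v 0.325 -3.136 0.428
v 0.402 -3.96 1.726
v 0.61 -2.989 0.504
v 0.686 -3.814 1.803
v 0.802 -2.76 0.638
v 0.879 -3.584 1.937
v 0.871 -2.487 0.807
v 0.947 -3.311 2.106
v 0.802 -2.217 0.982
v 0.879 -3.041 2.281
f 2 4 1
f 5 2 1
f 1 4 3
f 3 5 1
f 2 8 4
f 6 2 5
f 6 8 2
f 4 8 3
f 7 5 3
f 3 8 7
f 7 6 5
f 8 6 7
f 10 12 9
f 13 10 9
f 9 12 11
f 11 13 9
f 10 16 12
f 14 10 13
f 14 16 10
f 12 16 11
f 15 13 11
f 11 16 15
f 15 14 13
f 16 14 15
f 17 54 33
f 54 28 57
f 33 57 22
f 54 57 33
f 17 33 29
f 33 22 34
f 29 34 18
f 33 34 29
f 17 29 38
f 29 18 39
f 38 39 24
f 29 39 38
f 17 38 50
f 38 24 53
f 50 53 27
f 38 53 50
f 17 50 54
f 50 27 58
f 54 58 28
f 50 58 54
f 18 34 45
f 34 22 48
f 45 48 26
f 34 48 45
f 22 57 35
f 57 28 56
f 35 56 21
f 57 56 35
f 28 58 55
f 58 27 51
f 55 51 19
f 58 51 55
f 27 53 52
f 53 24 40
f 52 40 23
f 53 40 52
f 24 39 44
f 39 18 41
f 44 41 25
f 39 41 44
f 20 46 32
f 46 26 47
f 32 47 21
f 46 47 32
f 20 32 30
f 32 21 31
f 30 31 19
f 32 31 30
f 20 30 37
f 30 19 36
f 37 36 23
f 30 36 37
f 20 37 42
f 37 23 43
f 42 43 25
f 37 43 42
f 20 42 46
f 42 25 49
f 46 49 26
f 42 49 46
f 21 47 35
f 47 26 48
f 35 48 22
f 47 48 35
f 19 31 55
f 31 21 56
f 55 56 28
f 31 56 55
f 23 36 52
f 36 19 51
f 52 51 27
f 36 51 52
f 25 43 44
f 43 23 40
f 44 40 24
f 43 40 44
f 26 49 45
f 49 25 41
f 45 41 18
f 49 41 45
f 60 62 59
f 63 60 59
f 59 62 61
f 61 63 59
f 60 66 62
f 64 60 63
f 64 66 60
f 62 66 61
f 65 63 61
f 61 66 65
f 65 64 63
f 66 64 65
f 68 67 71
f 68 71 69
f 69 71 72
f 69 72 70
f 71 67 73
f 71 73 72
f 72 73 74
f 72 74 70
f 73 67 75
f 73 75 74
f 74 75 76
f 74 76 70
f 75 67 77
f 75 77 76
f 76 77 78
f 76 78 70
f 77 67 79
f 77 79 78
f 78 79 80
f 78 80 70
f 79 67 81
f 79 81 80
f 80 81 82
f 80 82 70
f 81 67 83
f 81 83 82
f 82 83 84
f 82 84 70
f 83 67 85
f 83 85 84
f 84 85 86
f 84 86 70
f 85 67 87
f 85 87 86
f 86 87 88
f 86 88 70
f 87 67 89
f 87 89 88
f 88 89 90
f 88 90 70
f 89 67 91
f 89 91 90
f 90 91 92
f 90 92 70
f 91 67 93
f 91 93 92
f 92 93 94
f 92 94 70
f 93 67 95
f 93 95 94
f 94 95 96
f 94 96 70
f 95 67 97
f 95 97 96
f 96 97 98
f 96 98 70
f 97 67 68
f 97 68 98
f 98 68 69
f 98 69 70



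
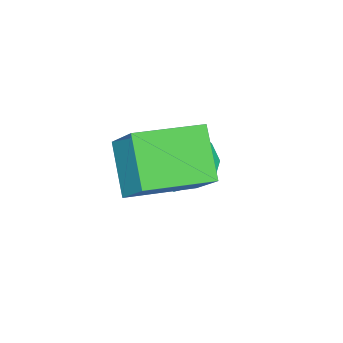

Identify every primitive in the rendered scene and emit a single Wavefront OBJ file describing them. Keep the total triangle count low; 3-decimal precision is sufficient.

v -1.381 -4.303 2.438
v -1.098 -3.288 3.797
v -3.076 -3.484 2.178
v -2.793 -2.469 3.538
v -0.707 -3.211 1.482
v -0.424 -2.196 2.842
v -2.402 -2.392 1.223
v -2.119 -1.377 2.582
v -3.127 -4.027 0.173
v -2.433 -3.826 0.281
v -2.739 -3.193 1.074
v -3.433 -3.393 0.967
v -2.697 -3.496 -0.084
v -3.003 -2.863 0.709
v -3.213 -3.477 -0.299
v -3.518 -2.843 0.494
v -3.678 -3.779 -0.237
v -3.984 -3.146 0.556
v -3.821 -4.227 0.066
v -4.127 -3.594 0.859
v -3.557 -4.557 0.431
v -3.863 -3.924 1.224
v -3.042 -4.577 0.646
v -3.347 -3.943 1.439
v -2.576 -4.274 0.584
v -2.882 -3.641 1.377
f 2 4 1
f 5 2 1
f 1 4 3
f 3 5 1
f 2 8 4
f 6 2 5
f 6 8 2
f 4 8 3
f 7 5 3
f 3 8 7
f 7 6 5
f 8 6 7
f 10 9 13
f 10 13 11
f 11 13 14
f 11 14 12
f 13 9 15
f 13 15 14
f 14 15 16
f 14 16 12
f 15 9 17
f 15 17 16
f 16 17 18
f 16 18 12
f 17 9 19
f 17 19 18
f 18 19 20
f 18 20 12
f 19 9 21
f 19 21 20
f 20 21 22
f 20 22 12
f 21 9 23
f 21 23 22
f 22 23 24
f 22 24 12
f 23 9 25
f 23 25 24
f 24 25 26
f 24 26 12
f 25 9 10
f 25 10 26
f 26 10 11
f 26 11 12



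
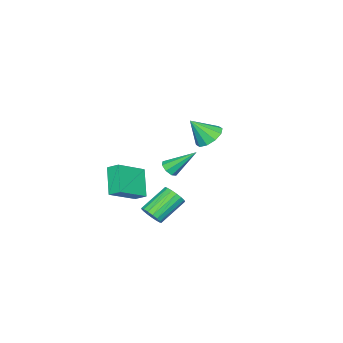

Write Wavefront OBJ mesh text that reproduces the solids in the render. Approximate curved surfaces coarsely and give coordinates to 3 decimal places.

v 1.374 -4.234 -3.308
v 1.339 -3.479 -2.857
v 2.506 -3.349 -4.7
v 2.47 -2.595 -4.249
v 3.17 -4.805 -2.211
v 3.134 -4.051 -1.76
v 4.301 -3.921 -3.603
v 4.266 -3.166 -3.152
v -0.649 -3.074 -3.645
v -0.215 -3.299 -3.216
v -1.371 -1.666 -2.175
v -0.036 -2.923 -3.489
v -0.217 -2.636 -3.853
v -0.65 -2.606 -4.095
v -1.083 -2.85 -4.073
v -1.261 -3.226 -3.8
v -1.081 -3.513 -3.436
v -0.647 -3.543 -3.194
v 4.187 -1.125 -4.431
v 4.651 -1.03 -3.836
v 3.097 -0.46 -2.715
v 2.633 -0.555 -3.309
v 4.652 -0.705 -4
v 3.097 -0.135 -2.879
v 4.546 -0.476 -4.263
v 2.992 0.094 -3.141
v 4.358 -0.397 -4.564
v 2.804 0.173 -3.442
v 4.131 -0.484 -4.835
v 2.577 0.086 -3.713
v 3.917 -0.718 -5.013
v 2.362 -0.148 -3.891
v 3.765 -1.045 -5.057
v 2.21 -0.475 -3.936
v 3.709 -1.391 -4.959
v 2.155 -0.821 -3.837
v 3.763 -1.675 -4.739
v 2.209 -1.105 -3.617
v 3.914 -1.834 -4.449
v 2.36 -1.264 -3.327
v 4.128 -1.83 -4.154
v 2.574 -1.26 -3.033
v 4.355 -1.665 -3.923
v 2.801 -1.095 -2.802
v 4.544 -1.376 -3.809
v 2.99 -0.806 -2.687
v -4.139 -2.523 -2.435
v -3.627 -3.126 -3.079
v -3.441 -3.437 -1.025
v -3.259 -2.633 -2.941
v -3.228 -2.097 -2.61
v -3.545 -1.725 -2.212
v -4.088 -1.657 -1.899
v -4.651 -1.92 -1.792
v -5.018 -2.413 -1.93
v -5.049 -2.949 -2.261
v -4.733 -3.321 -2.659
v -4.189 -3.389 -2.972
f 2 4 1
f 5 2 1
f 1 4 3
f 3 5 1
f 2 8 4
f 6 2 5
f 6 8 2
f 4 8 3
f 7 5 3
f 3 8 7
f 7 6 5
f 8 6 7
f 10 9 12
f 10 12 11
f 12 9 13
f 12 13 11
f 13 9 14
f 13 14 11
f 14 9 15
f 14 15 11
f 15 9 16
f 15 16 11
f 16 9 17
f 16 17 11
f 17 9 18
f 17 18 11
f 18 9 10
f 18 10 11
f 20 19 23
f 20 23 21
f 21 23 24
f 21 24 22
f 23 19 25
f 23 25 24
f 24 25 26
f 24 26 22
f 25 19 27
f 25 27 26
f 26 27 28
f 26 28 22
f 27 19 29
f 27 29 28
f 28 29 30
f 28 30 22
f 29 19 31
f 29 31 30
f 30 31 32
f 30 32 22
f 31 19 33
f 31 33 32
f 32 33 34
f 32 34 22
f 33 19 35
f 33 35 34
f 34 35 36
f 34 36 22
f 35 19 37
f 35 37 36
f 36 37 38
f 36 38 22
f 37 19 39
f 37 39 38
f 38 39 40
f 38 40 22
f 39 19 41
f 39 41 40
f 40 41 42
f 40 42 22
f 41 19 43
f 41 43 42
f 42 43 44
f 42 44 22
f 43 19 45
f 43 45 44
f 44 45 46
f 44 46 22
f 45 19 20
f 45 20 46
f 46 20 21
f 46 21 22
f 48 47 50
f 48 50 49
f 50 47 51
f 50 51 49
f 51 47 52
f 51 52 49
f 52 47 53
f 52 53 49
f 53 47 54
f 53 54 49
f 54 47 55
f 54 55 49
f 55 47 56
f 55 56 49
f 56 47 57
f 56 57 49
f 57 47 58
f 57 58 49
f 58 47 48
f 58 48 49



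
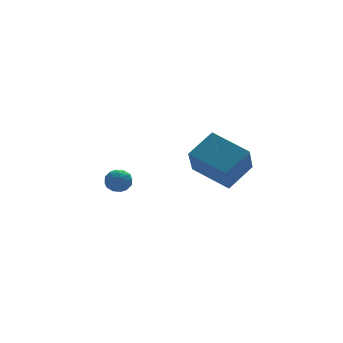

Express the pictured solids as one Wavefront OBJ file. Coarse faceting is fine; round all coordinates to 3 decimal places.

v -2.133 -3.201 -1.21
v -1.59 -2.812 -1.286
v -1.63 -3.748 -0.414
v -1.087 -3.359 -0.49
v -1.654 -3.1 -0.238
v -1.964 -2.761 -0.729
v -1.256 -3.799 -0.971
v -1.566 -3.46 -1.462
v -1.047 -3.181 -1.138
v -1.293 -2.749 -0.685
v -1.927 -3.811 -1.015
v -2.173 -3.379 -0.562
v -1.906 -2.958 -1.318
v -1.314 -3.602 -0.382
v -1.648 -3.449 -0.234
v -1.328 -3.221 -0.279
v -2.126 -2.928 -0.99
v -1.806 -2.7 -1.035
v -1.844 -2.869 -0.419
v -1.414 -3.86 -0.665
v -1.094 -3.632 -0.71
v -1.892 -3.339 -1.421
v -1.572 -3.111 -1.466
v -1.376 -3.691 -1.281
v -1.267 -2.947 -1.275
v -0.971 -3.269 -0.808
v -1.071 -3.527 -1.09
v -1.253 -3.328 -1.379
v -1.412 -2.693 -1.009
v -1.116 -3.015 -0.541
v -1.449 -2.862 -0.393
v -1.632 -2.663 -0.682
v -1.093 -2.91 -0.922
v -2.104 -3.545 -1.159
v -1.808 -3.867 -0.691
v -1.588 -3.897 -1.018
v -1.771 -3.698 -1.307
v -2.249 -3.291 -0.892
v -1.953 -3.613 -0.425
v -1.967 -3.232 -0.321
v -2.149 -3.033 -0.61
v -2.127 -3.65 -0.778
v 3.36 -3.654 -1.062
v 4.752 -3.111 -0.131
v 2.219 -1.951 -0.35
v 3.611 -1.408 0.581
v 3.969 -2.612 -2.581
v 5.361 -2.069 -1.65
v 2.828 -0.909 -1.869
v 4.22 -0.366 -0.938
f 1 38 17
f 38 12 41
f 17 41 6
f 38 41 17
f 1 17 13
f 17 6 18
f 13 18 2
f 17 18 13
f 1 13 22
f 13 2 23
f 22 23 8
f 13 23 22
f 1 22 34
f 22 8 37
f 34 37 11
f 22 37 34
f 1 34 38
f 34 11 42
f 38 42 12
f 34 42 38
f 2 18 29
f 18 6 32
f 29 32 10
f 18 32 29
f 6 41 19
f 41 12 40
f 19 40 5
f 41 40 19
f 12 42 39
f 42 11 35
f 39 35 3
f 42 35 39
f 11 37 36
f 37 8 24
f 36 24 7
f 37 24 36
f 8 23 28
f 23 2 25
f 28 25 9
f 23 25 28
f 4 30 16
f 30 10 31
f 16 31 5
f 30 31 16
f 4 16 14
f 16 5 15
f 14 15 3
f 16 15 14
f 4 14 21
f 14 3 20
f 21 20 7
f 14 20 21
f 4 21 26
f 21 7 27
f 26 27 9
f 21 27 26
f 4 26 30
f 26 9 33
f 30 33 10
f 26 33 30
f 5 31 19
f 31 10 32
f 19 32 6
f 31 32 19
f 3 15 39
f 15 5 40
f 39 40 12
f 15 40 39
f 7 20 36
f 20 3 35
f 36 35 11
f 20 35 36
f 9 27 28
f 27 7 24
f 28 24 8
f 27 24 28
f 10 33 29
f 33 9 25
f 29 25 2
f 33 25 29
f 44 46 43
f 47 44 43
f 43 46 45
f 45 47 43
f 44 50 46
f 48 44 47
f 48 50 44
f 46 50 45
f 49 47 45
f 45 50 49
f 49 48 47
f 50 48 49



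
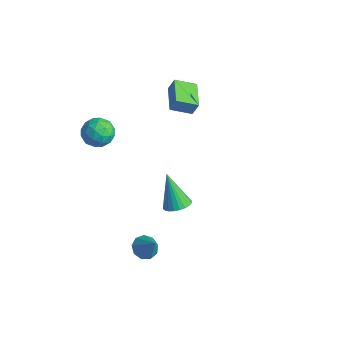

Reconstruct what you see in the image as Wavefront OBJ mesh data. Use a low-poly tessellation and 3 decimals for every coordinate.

v 4.435 -3.091 2.936
v 5.043 -3.417 3.252
v 3.505 -3.029 4.784
v 5.112 -3.13 3.277
v 5.078 -2.836 3.25
v 4.946 -2.582 3.176
v 4.735 -2.405 3.064
v 4.479 -2.332 2.933
v 4.217 -2.375 2.802
v 3.987 -2.527 2.692
v 3.826 -2.764 2.619
v 3.757 -3.052 2.594
v 3.791 -3.345 2.621
v 3.924 -3.6 2.696
v 4.134 -3.777 2.807
v 4.39 -3.849 2.938
v 4.652 -3.806 3.069
v 4.882 -3.655 3.179
v 2.45 -3.656 -2.295
v 3.047 -3.764 -2.737
v 3.33 -3.664 -1.105
v 2.965 -3.262 -2.673
v 2.642 -2.944 -2.432
v 2.229 -2.96 -2.128
v 1.92 -3.301 -1.902
v 1.859 -3.809 -1.86
v 2.075 -4.245 -2.022
v 2.466 -4.406 -2.312
v 2.85 -4.216 -2.594
v -2.749 -2.103 2.04
v -2.166 -1.996 2.831
v -3.654 -3.144 2.849
v -3.071 -3.037 3.64
v -3.65 -2.291 3.348
v -3.09 -1.648 2.849
v -2.73 -3.492 2.831
v -2.17 -2.849 2.332
v -2.154 -2.855 3.32
v -2.722 -2.112 3.639
v -3.098 -3.028 2.041
v -3.666 -2.285 2.36
v -2.378 -1.958 2.365
v -3.442 -3.182 3.315
v -3.782 -2.743 3.144
v -3.439 -2.681 3.609
v -2.922 -1.753 2.375
v -2.579 -1.69 2.84
v -3.451 -1.864 3.144
v -3.241 -3.45 2.84
v -2.898 -3.387 3.305
v -2.381 -2.459 2.071
v -2.038 -2.397 2.536
v -2.369 -3.276 2.536
v -2.028 -2.4 3.117
v -2.56 -3.012 3.592
v -2.359 -3.28 3.117
v -2.031 -2.901 2.823
v -2.362 -1.964 3.304
v -2.894 -2.576 3.78
v -3.234 -2.137 3.609
v -2.906 -1.759 3.315
v -2.355 -2.468 3.592
v -2.926 -2.564 1.9
v -3.458 -3.176 2.376
v -2.914 -3.381 2.365
v -2.586 -3.003 2.071
v -3.26 -2.128 2.088
v -3.792 -2.74 2.563
v -3.789 -2.239 2.857
v -3.461 -1.86 2.563
v -3.465 -2.672 2.088
v -3.773 2.904 2.657
v -3.5 3.139 3.503
v -3.085 3.936 2.148
v -2.813 4.171 2.995
v -2.347 1.869 2.485
v -2.075 2.104 3.332
v -1.66 2.901 1.977
v -1.387 3.136 2.823
f 2 1 4
f 2 4 3
f 4 1 5
f 4 5 3
f 5 1 6
f 5 6 3
f 6 1 7
f 6 7 3
f 7 1 8
f 7 8 3
f 8 1 9
f 8 9 3
f 9 1 10
f 9 10 3
f 10 1 11
f 10 11 3
f 11 1 12
f 11 12 3
f 12 1 13
f 12 13 3
f 13 1 14
f 13 14 3
f 14 1 15
f 14 15 3
f 15 1 16
f 15 16 3
f 16 1 17
f 16 17 3
f 17 1 18
f 17 18 3
f 18 1 2
f 18 2 3
f 20 19 22
f 20 22 21
f 22 19 23
f 22 23 21
f 23 19 24
f 23 24 21
f 24 19 25
f 24 25 21
f 25 19 26
f 25 26 21
f 26 19 27
f 26 27 21
f 27 19 28
f 27 28 21
f 28 19 29
f 28 29 21
f 29 19 20
f 29 20 21
f 30 67 46
f 67 41 70
f 46 70 35
f 67 70 46
f 30 46 42
f 46 35 47
f 42 47 31
f 46 47 42
f 30 42 51
f 42 31 52
f 51 52 37
f 42 52 51
f 30 51 63
f 51 37 66
f 63 66 40
f 51 66 63
f 30 63 67
f 63 40 71
f 67 71 41
f 63 71 67
f 31 47 58
f 47 35 61
f 58 61 39
f 47 61 58
f 35 70 48
f 70 41 69
f 48 69 34
f 70 69 48
f 41 71 68
f 71 40 64
f 68 64 32
f 71 64 68
f 40 66 65
f 66 37 53
f 65 53 36
f 66 53 65
f 37 52 57
f 52 31 54
f 57 54 38
f 52 54 57
f 33 59 45
f 59 39 60
f 45 60 34
f 59 60 45
f 33 45 43
f 45 34 44
f 43 44 32
f 45 44 43
f 33 43 50
f 43 32 49
f 50 49 36
f 43 49 50
f 33 50 55
f 50 36 56
f 55 56 38
f 50 56 55
f 33 55 59
f 55 38 62
f 59 62 39
f 55 62 59
f 34 60 48
f 60 39 61
f 48 61 35
f 60 61 48
f 32 44 68
f 44 34 69
f 68 69 41
f 44 69 68
f 36 49 65
f 49 32 64
f 65 64 40
f 49 64 65
f 38 56 57
f 56 36 53
f 57 53 37
f 56 53 57
f 39 62 58
f 62 38 54
f 58 54 31
f 62 54 58
f 73 75 72
f 76 73 72
f 72 75 74
f 74 76 72
f 73 79 75
f 77 73 76
f 77 79 73
f 75 79 74
f 78 76 74
f 74 79 78
f 78 77 76
f 79 77 78



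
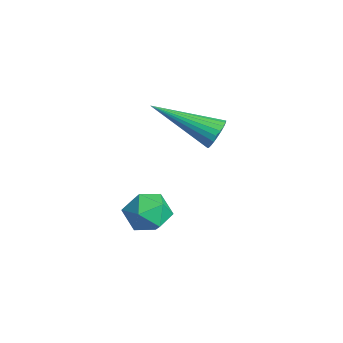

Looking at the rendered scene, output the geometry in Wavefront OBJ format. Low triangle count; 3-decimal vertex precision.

v 1.441 -3.26 1.617
v 2.1 -2.98 1.827
v 1.76 -4.34 2.053
v 2.419 -4.06 2.263
v 1.795 -3.846 2.612
v 1.597 -3.179 2.342
v 2.263 -4.141 1.538
v 2.065 -3.474 1.268
v 2.608 -3.524 1.779
v 2.318 -3.342 2.442
v 1.542 -3.978 1.438
v 1.252 -3.796 2.101
v -1.091 -0.632 2.57
v -0.799 -0.984 2.247
v -2.069 -2.328 3.53
v -0.666 -0.963 2.419
v -0.597 -0.892 2.614
v -0.604 -0.782 2.802
v -0.685 -0.648 2.955
v -0.828 -0.512 3.049
v -1.011 -0.395 3.071
v -1.206 -0.314 3.016
v -1.384 -0.281 2.893
v -1.517 -0.301 2.721
v -1.585 -0.372 2.526
v -1.579 -0.483 2.338
v -1.498 -0.616 2.185
v -1.355 -0.752 2.09
v -1.172 -0.87 2.069
v -0.977 -0.951 2.124
f 1 12 6
f 1 6 2
f 1 2 8
f 1 8 11
f 1 11 12
f 2 6 10
f 6 12 5
f 12 11 3
f 11 8 7
f 8 2 9
f 4 10 5
f 4 5 3
f 4 3 7
f 4 7 9
f 4 9 10
f 5 10 6
f 3 5 12
f 7 3 11
f 9 7 8
f 10 9 2
f 14 13 16
f 14 16 15
f 16 13 17
f 16 17 15
f 17 13 18
f 17 18 15
f 18 13 19
f 18 19 15
f 19 13 20
f 19 20 15
f 20 13 21
f 20 21 15
f 21 13 22
f 21 22 15
f 22 13 23
f 22 23 15
f 23 13 24
f 23 24 15
f 24 13 25
f 24 25 15
f 25 13 26
f 25 26 15
f 26 13 27
f 26 27 15
f 27 13 28
f 27 28 15
f 28 13 29
f 28 29 15
f 29 13 30
f 29 30 15
f 30 13 14
f 30 14 15



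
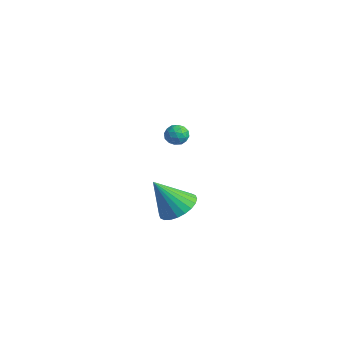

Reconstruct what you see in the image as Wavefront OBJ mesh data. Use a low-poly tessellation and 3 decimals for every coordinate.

v -3.021 3.861 -2.403
v -2.423 3.579 -2.28
v -3.497 3.141 -1.74
v -2.899 2.859 -1.617
v -3.034 3.476 -1.385
v -2.74 3.921 -1.795
v -3.18 2.799 -2.225
v -2.886 3.244 -2.635
v -2.521 2.922 -2.17
v -2.431 3.341 -1.651
v -3.489 3.379 -2.369
v -3.399 3.798 -1.85
v -2.68 3.783 -2.4
v -3.24 2.937 -1.62
v -3.319 3.299 -1.484
v -2.968 3.133 -1.412
v -2.866 3.984 -2.115
v -2.515 3.818 -2.042
v -2.874 3.758 -1.516
v -3.405 2.902 -1.978
v -3.054 2.736 -1.905
v -2.952 3.587 -2.608
v -2.601 3.421 -2.536
v -3.046 2.962 -2.504
v -2.386 3.232 -2.263
v -2.666 2.808 -1.873
v -2.832 2.773 -2.231
v -2.659 3.035 -2.472
v -2.333 3.477 -1.957
v -2.613 3.054 -1.568
v -2.692 3.417 -1.431
v -2.519 3.678 -1.672
v -2.391 3.091 -1.893
v -3.307 3.666 -2.452
v -3.587 3.243 -2.063
v -3.401 3.042 -2.348
v -3.228 3.303 -2.589
v -3.254 3.912 -2.147
v -3.534 3.488 -1.757
v -3.261 3.685 -1.548
v -3.088 3.947 -1.789
v -3.529 3.629 -2.127
v 3.4 -0.697 -2.523
v 3.912 0.007 -1.953
v 2.86 -1.703 -0.797
v 3.542 0.173 -1.972
v 3.151 0.207 -2.074
v 2.798 0.104 -2.245
v 2.536 -0.122 -2.458
v 2.406 -0.435 -2.681
v 2.427 -0.788 -2.88
v 2.597 -1.127 -3.025
v 2.888 -1.4 -3.093
v 3.258 -1.567 -3.075
v 3.649 -1.601 -2.972
v 4.002 -1.498 -2.802
v 4.264 -1.272 -2.588
v 4.394 -0.959 -2.365
v 4.373 -0.606 -2.166
v 4.203 -0.267 -2.022
f 1 38 17
f 38 12 41
f 17 41 6
f 38 41 17
f 1 17 13
f 17 6 18
f 13 18 2
f 17 18 13
f 1 13 22
f 13 2 23
f 22 23 8
f 13 23 22
f 1 22 34
f 22 8 37
f 34 37 11
f 22 37 34
f 1 34 38
f 34 11 42
f 38 42 12
f 34 42 38
f 2 18 29
f 18 6 32
f 29 32 10
f 18 32 29
f 6 41 19
f 41 12 40
f 19 40 5
f 41 40 19
f 12 42 39
f 42 11 35
f 39 35 3
f 42 35 39
f 11 37 36
f 37 8 24
f 36 24 7
f 37 24 36
f 8 23 28
f 23 2 25
f 28 25 9
f 23 25 28
f 4 30 16
f 30 10 31
f 16 31 5
f 30 31 16
f 4 16 14
f 16 5 15
f 14 15 3
f 16 15 14
f 4 14 21
f 14 3 20
f 21 20 7
f 14 20 21
f 4 21 26
f 21 7 27
f 26 27 9
f 21 27 26
f 4 26 30
f 26 9 33
f 30 33 10
f 26 33 30
f 5 31 19
f 31 10 32
f 19 32 6
f 31 32 19
f 3 15 39
f 15 5 40
f 39 40 12
f 15 40 39
f 7 20 36
f 20 3 35
f 36 35 11
f 20 35 36
f 9 27 28
f 27 7 24
f 28 24 8
f 27 24 28
f 10 33 29
f 33 9 25
f 29 25 2
f 33 25 29
f 44 43 46
f 44 46 45
f 46 43 47
f 46 47 45
f 47 43 48
f 47 48 45
f 48 43 49
f 48 49 45
f 49 43 50
f 49 50 45
f 50 43 51
f 50 51 45
f 51 43 52
f 51 52 45
f 52 43 53
f 52 53 45
f 53 43 54
f 53 54 45
f 54 43 55
f 54 55 45
f 55 43 56
f 55 56 45
f 56 43 57
f 56 57 45
f 57 43 58
f 57 58 45
f 58 43 59
f 58 59 45
f 59 43 60
f 59 60 45
f 60 43 44
f 60 44 45



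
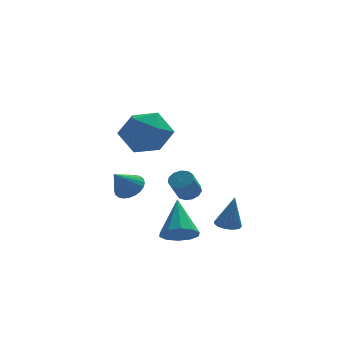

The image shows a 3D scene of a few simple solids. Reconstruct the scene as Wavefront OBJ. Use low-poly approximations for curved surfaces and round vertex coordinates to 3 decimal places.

v -0.738 -1.044 -1.921
v 0.08 -1.277 -1.739
v -0.642 0.424 -0.479
v 0.096 -0.901 -2.123
v -0.207 -0.579 -2.43
v -0.713 -0.436 -2.542
v -1.228 -0.524 -2.418
v -1.556 -0.811 -2.103
v -1.572 -1.187 -1.719
v -1.269 -1.509 -1.412
v -0.764 -1.653 -1.3
v -0.248 -1.564 -1.424
v 1.445 -0.108 -1.837
v 2.007 0.088 -1.914
v 1.715 -0.232 -0.203
v 1.855 0.328 -1.871
v 1.61 0.468 -1.82
v 1.327 0.476 -1.773
v 1.071 0.35 -1.74
v 0.9 0.119 -1.73
v 0.855 -0.164 -1.744
v 0.945 -0.435 -1.779
v 1.15 -0.63 -1.827
v 1.422 -0.707 -1.878
v 1.699 -0.646 -1.919
v 1.919 -0.462 -1.941
v 2.03 -0.197 -1.94
v -2.474 1.018 4.287
v -1.379 1.211 3.712
v -2.601 -0.811 3.428
v -1.506 -0.618 2.853
v -1.543 -0.77 4.095
v -1.464 0.36 4.626
v -2.516 0.04 2.514
v -2.437 1.17 3.045
v -1.405 0.607 2.617
v -0.804 0.106 3.594
v -3.176 0.294 3.546
v -2.575 -0.207 4.523
v -2.407 3.265 -0.765
v -1.784 3.272 -0.313
v -3.133 2.715 0.245
v -1.903 3.541 -0.253
v -2.099 3.768 -0.27
v -2.342 3.918 -0.363
v -2.595 3.969 -0.517
v -2.82 3.913 -0.709
v -2.981 3.758 -0.909
v -3.055 3.527 -1.088
v -3.031 3.257 -1.217
v -2.911 2.988 -1.278
v -2.715 2.762 -1.26
v -2.472 2.611 -1.167
v -2.219 2.561 -1.013
v -1.995 2.617 -0.821
v -1.833 2.772 -0.621
v -1.759 3.002 -0.443
v 0.323 4.037 -1.483
v 0.855 4.093 -1.212
v 0.409 3.459 -0.206
v -0.123 3.403 -0.477
v 0.674 4.363 -1.122
v 0.228 3.729 -0.116
v 0.381 4.53 -1.146
v -0.065 3.896 -0.14
v 0.07 4.541 -1.278
v -0.376 3.907 -0.272
v -0.161 4.391 -1.474
v -0.607 3.757 -0.469
v -0.238 4.129 -1.674
v -0.684 3.495 -0.668
v -0.137 3.838 -1.813
v -0.583 3.204 -0.807
v 0.11 3.61 -1.847
v -0.336 2.976 -0.841
v 0.425 3.517 -1.765
v -0.021 2.883 -0.759
v 0.707 3.59 -1.594
v 0.261 2.956 -0.588
v 0.868 3.804 -1.388
v 0.422 3.17 -0.382
f 2 1 4
f 2 4 3
f 4 1 5
f 4 5 3
f 5 1 6
f 5 6 3
f 6 1 7
f 6 7 3
f 7 1 8
f 7 8 3
f 8 1 9
f 8 9 3
f 9 1 10
f 9 10 3
f 10 1 11
f 10 11 3
f 11 1 12
f 11 12 3
f 12 1 2
f 12 2 3
f 14 13 16
f 14 16 15
f 16 13 17
f 16 17 15
f 17 13 18
f 17 18 15
f 18 13 19
f 18 19 15
f 19 13 20
f 19 20 15
f 20 13 21
f 20 21 15
f 21 13 22
f 21 22 15
f 22 13 23
f 22 23 15
f 23 13 24
f 23 24 15
f 24 13 25
f 24 25 15
f 25 13 26
f 25 26 15
f 26 13 27
f 26 27 15
f 27 13 14
f 27 14 15
f 28 39 33
f 28 33 29
f 28 29 35
f 28 35 38
f 28 38 39
f 29 33 37
f 33 39 32
f 39 38 30
f 38 35 34
f 35 29 36
f 31 37 32
f 31 32 30
f 31 30 34
f 31 34 36
f 31 36 37
f 32 37 33
f 30 32 39
f 34 30 38
f 36 34 35
f 37 36 29
f 41 40 43
f 41 43 42
f 43 40 44
f 43 44 42
f 44 40 45
f 44 45 42
f 45 40 46
f 45 46 42
f 46 40 47
f 46 47 42
f 47 40 48
f 47 48 42
f 48 40 49
f 48 49 42
f 49 40 50
f 49 50 42
f 50 40 51
f 50 51 42
f 51 40 52
f 51 52 42
f 52 40 53
f 52 53 42
f 53 40 54
f 53 54 42
f 54 40 55
f 54 55 42
f 55 40 56
f 55 56 42
f 56 40 57
f 56 57 42
f 57 40 41
f 57 41 42
f 59 58 62
f 59 62 60
f 60 62 63
f 60 63 61
f 62 58 64
f 62 64 63
f 63 64 65
f 63 65 61
f 64 58 66
f 64 66 65
f 65 66 67
f 65 67 61
f 66 58 68
f 66 68 67
f 67 68 69
f 67 69 61
f 68 58 70
f 68 70 69
f 69 70 71
f 69 71 61
f 70 58 72
f 70 72 71
f 71 72 73
f 71 73 61
f 72 58 74
f 72 74 73
f 73 74 75
f 73 75 61
f 74 58 76
f 74 76 75
f 75 76 77
f 75 77 61
f 76 58 78
f 76 78 77
f 77 78 79
f 77 79 61
f 78 58 80
f 78 80 79
f 79 80 81
f 79 81 61
f 80 58 59
f 80 59 81
f 81 59 60
f 81 60 61



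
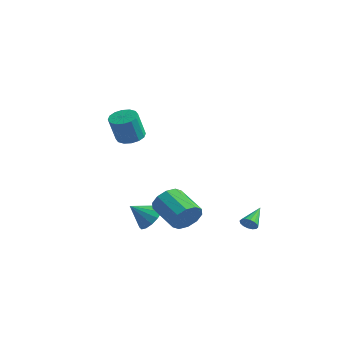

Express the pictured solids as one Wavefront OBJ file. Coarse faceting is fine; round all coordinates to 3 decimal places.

v -1.422 -1.32 -3.707
v -0.626 -1.885 -3.793
v -2.018 -2.3 -2.773
v -0.526 -1.575 -3.404
v -0.666 -1.196 -3.096
v -1.009 -0.851 -2.952
v -1.462 -0.631 -3.011
v -1.905 -0.596 -3.256
v -2.218 -0.755 -3.622
v -2.318 -1.065 -4.011
v -2.178 -1.443 -4.319
v -1.835 -1.788 -4.462
v -1.382 -2.008 -4.404
v -0.939 -2.043 -4.159
v -3.843 -1.162 2.273
v -3.165 -1.074 2.181
v -3.697 -1.258 3.267
v -3.295 -0.745 2.232
v -3.572 -0.528 2.294
v -3.921 -0.481 2.35
v -4.25 -0.616 2.385
v -4.47 -0.898 2.39
v -4.522 -1.25 2.364
v -4.392 -1.579 2.313
v -4.115 -1.796 2.252
v -3.765 -1.843 2.196
v -3.437 -1.708 2.16
v -3.217 -1.427 2.155
v 1.778 -1.459 -2.678
v 2.127 -1.814 -1.834
v 0.351 -1.716 -1.058
v 0.002 -1.361 -1.902
v 2.169 -1.21 -1.814
v 0.393 -1.112 -1.039
v 2.061 -0.702 -2.125
v 0.286 -0.603 -1.349
v 1.846 -0.482 -2.646
v 0.07 -0.384 -1.871
v 1.604 -0.636 -3.18
v -0.171 -0.537 -2.405
v 1.429 -1.104 -3.522
v -0.347 -1.006 -2.746
v 1.387 -1.708 -3.541
v -0.389 -1.61 -2.766
v 1.494 -2.217 -3.231
v -0.281 -2.118 -2.455
v 1.71 -2.436 -2.709
v -0.066 -2.338 -1.934
v 1.951 -2.283 -2.175
v 0.176 -2.184 -1.4
v 2.008 2.726 -4.2
v 2.472 2.716 -3.904
v 1.552 3.974 -3.44
v 2.533 2.876 -4.131
v 2.453 2.997 -4.377
v 2.254 3.044 -4.575
v 1.989 3.007 -4.672
v 1.729 2.894 -4.643
v 1.544 2.736 -4.495
v 1.483 2.576 -4.268
v 1.563 2.456 -4.022
v 1.762 2.408 -3.824
v 2.027 2.446 -3.727
v 2.287 2.558 -3.756
v -1.762 -2.402 2.52
v -1.252 -1.791 2.718
v -1.128 -2.407 4.298
v -1.638 -3.018 4.1
v -1.64 -1.643 2.806
v -1.516 -2.259 4.386
v -2.06 -1.699 2.818
v -1.937 -2.314 4.397
v -2.401 -1.943 2.749
v -2.278 -2.558 4.329
v -2.57 -2.31 2.619
v -2.447 -2.925 4.199
v -2.523 -2.701 2.463
v -2.4 -3.317 4.043
v -2.272 -3.013 2.322
v -2.148 -3.629 3.902
v -1.884 -3.161 2.234
v -1.76 -3.777 3.814
v -1.463 -3.106 2.223
v -1.34 -3.721 3.802
v -1.122 -2.862 2.291
v -0.999 -3.477 3.871
v -0.953 -2.495 2.421
v -0.83 -3.11 4.001
v -1 -2.103 2.577
v -0.877 -2.719 4.157
f 2 1 4
f 2 4 3
f 4 1 5
f 4 5 3
f 5 1 6
f 5 6 3
f 6 1 7
f 6 7 3
f 7 1 8
f 7 8 3
f 8 1 9
f 8 9 3
f 9 1 10
f 9 10 3
f 10 1 11
f 10 11 3
f 11 1 12
f 11 12 3
f 12 1 13
f 12 13 3
f 13 1 14
f 13 14 3
f 14 1 2
f 14 2 3
f 16 15 18
f 16 18 17
f 18 15 19
f 18 19 17
f 19 15 20
f 19 20 17
f 20 15 21
f 20 21 17
f 21 15 22
f 21 22 17
f 22 15 23
f 22 23 17
f 23 15 24
f 23 24 17
f 24 15 25
f 24 25 17
f 25 15 26
f 25 26 17
f 26 15 27
f 26 27 17
f 27 15 28
f 27 28 17
f 28 15 16
f 28 16 17
f 30 29 33
f 30 33 31
f 31 33 34
f 31 34 32
f 33 29 35
f 33 35 34
f 34 35 36
f 34 36 32
f 35 29 37
f 35 37 36
f 36 37 38
f 36 38 32
f 37 29 39
f 37 39 38
f 38 39 40
f 38 40 32
f 39 29 41
f 39 41 40
f 40 41 42
f 40 42 32
f 41 29 43
f 41 43 42
f 42 43 44
f 42 44 32
f 43 29 45
f 43 45 44
f 44 45 46
f 44 46 32
f 45 29 47
f 45 47 46
f 46 47 48
f 46 48 32
f 47 29 49
f 47 49 48
f 48 49 50
f 48 50 32
f 49 29 30
f 49 30 50
f 50 30 31
f 50 31 32
f 52 51 54
f 52 54 53
f 54 51 55
f 54 55 53
f 55 51 56
f 55 56 53
f 56 51 57
f 56 57 53
f 57 51 58
f 57 58 53
f 58 51 59
f 58 59 53
f 59 51 60
f 59 60 53
f 60 51 61
f 60 61 53
f 61 51 62
f 61 62 53
f 62 51 63
f 62 63 53
f 63 51 64
f 63 64 53
f 64 51 52
f 64 52 53
f 66 65 69
f 66 69 67
f 67 69 70
f 67 70 68
f 69 65 71
f 69 71 70
f 70 71 72
f 70 72 68
f 71 65 73
f 71 73 72
f 72 73 74
f 72 74 68
f 73 65 75
f 73 75 74
f 74 75 76
f 74 76 68
f 75 65 77
f 75 77 76
f 76 77 78
f 76 78 68
f 77 65 79
f 77 79 78
f 78 79 80
f 78 80 68
f 79 65 81
f 79 81 80
f 80 81 82
f 80 82 68
f 81 65 83
f 81 83 82
f 82 83 84
f 82 84 68
f 83 65 85
f 83 85 84
f 84 85 86
f 84 86 68
f 85 65 87
f 85 87 86
f 86 87 88
f 86 88 68
f 87 65 89
f 87 89 88
f 88 89 90
f 88 90 68
f 89 65 66
f 89 66 90
f 90 66 67
f 90 67 68



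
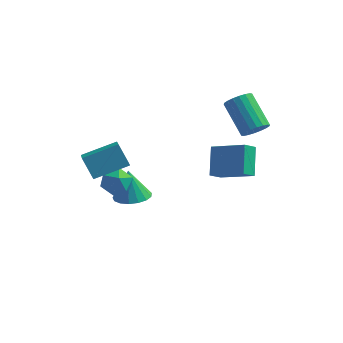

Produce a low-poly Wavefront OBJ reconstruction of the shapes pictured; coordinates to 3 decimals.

v 4.257 2.415 1.482
v 4.845 2.476 1.991
v 3.59 3.586 3.307
v 3.003 3.525 2.798
v 4.886 2.758 1.792
v 3.631 3.868 3.108
v 4.802 2.972 1.532
v 3.547 4.081 2.847
v 4.61 3.075 1.262
v 3.355 4.185 2.577
v 4.348 3.048 1.035
v 3.093 4.158 2.351
v 4.069 2.895 0.897
v 2.814 4.005 2.213
v 3.826 2.647 0.875
v 2.572 3.757 2.191
v 3.67 2.354 0.973
v 2.415 3.464 2.289
v 3.629 2.072 1.172
v 2.374 3.182 2.488
v 3.713 1.859 1.433
v 2.458 2.968 2.748
v 3.905 1.755 1.703
v 2.65 2.865 3.018
v 4.167 1.782 1.929
v 2.912 2.892 3.245
v 4.446 1.935 2.067
v 3.191 3.045 3.383
v 4.688 2.183 2.089
v 3.434 3.293 3.405
v -2.708 -2.073 -0.312
v -2.234 -3.149 0.332
v -3.404 -1.721 0.79
v -2.931 -2.797 1.433
v -1.209 -1.043 0.307
v -0.736 -2.119 0.95
v -1.906 -0.691 1.408
v -1.432 -1.767 2.052
v -1.96 -0.333 -0.83
v -1.165 -0.492 -1.275
v -2.715 -0.988 -1.945
v -1.92 -1.147 -2.39
v -2.111 -1.603 -1.608
v -1.645 -1.198 -0.919
v -2.235 -0.282 -2.301
v -1.769 0.123 -1.612
v -1.335 -0.46 -2.184
v -1.258 -1.277 -1.756
v -2.622 -0.203 -1.464
v -2.545 -1.02 -1.036
v 2.065 1.901 -2.097
v 1.751 3.135 -0.852
v 2.454 2.555 -2.648
v 2.14 3.789 -1.404
v 3.94 1.511 -1.236
v 3.626 2.745 0.008
v 4.329 2.165 -1.788
v 4.015 3.399 -0.543
v -2.04 1.805 -4.672
v -1.437 1.013 -4.445
v -2.34 2.075 -2.928
v -1.132 1.395 -4.452
v -1.035 1.87 -4.509
v -1.168 2.33 -4.603
v -1.501 2.67 -4.713
v -1.957 2.811 -4.814
v -2.432 2.723 -4.882
v -2.817 2.423 -4.902
v -3.025 1.983 -4.869
v -3.006 1.501 -4.791
v -2.766 1.089 -4.686
v -2.36 0.841 -4.578
v -1.88 0.814 -4.491
f 2 1 5
f 2 5 3
f 3 5 6
f 3 6 4
f 5 1 7
f 5 7 6
f 6 7 8
f 6 8 4
f 7 1 9
f 7 9 8
f 8 9 10
f 8 10 4
f 9 1 11
f 9 11 10
f 10 11 12
f 10 12 4
f 11 1 13
f 11 13 12
f 12 13 14
f 12 14 4
f 13 1 15
f 13 15 14
f 14 15 16
f 14 16 4
f 15 1 17
f 15 17 16
f 16 17 18
f 16 18 4
f 17 1 19
f 17 19 18
f 18 19 20
f 18 20 4
f 19 1 21
f 19 21 20
f 20 21 22
f 20 22 4
f 21 1 23
f 21 23 22
f 22 23 24
f 22 24 4
f 23 1 25
f 23 25 24
f 24 25 26
f 24 26 4
f 25 1 27
f 25 27 26
f 26 27 28
f 26 28 4
f 27 1 29
f 27 29 28
f 28 29 30
f 28 30 4
f 29 1 2
f 29 2 30
f 30 2 3
f 30 3 4
f 32 34 31
f 35 32 31
f 31 34 33
f 33 35 31
f 32 38 34
f 36 32 35
f 36 38 32
f 34 38 33
f 37 35 33
f 33 38 37
f 37 36 35
f 38 36 37
f 39 50 44
f 39 44 40
f 39 40 46
f 39 46 49
f 39 49 50
f 40 44 48
f 44 50 43
f 50 49 41
f 49 46 45
f 46 40 47
f 42 48 43
f 42 43 41
f 42 41 45
f 42 45 47
f 42 47 48
f 43 48 44
f 41 43 50
f 45 41 49
f 47 45 46
f 48 47 40
f 52 54 51
f 55 52 51
f 51 54 53
f 53 55 51
f 52 58 54
f 56 52 55
f 56 58 52
f 54 58 53
f 57 55 53
f 53 58 57
f 57 56 55
f 58 56 57
f 60 59 62
f 60 62 61
f 62 59 63
f 62 63 61
f 63 59 64
f 63 64 61
f 64 59 65
f 64 65 61
f 65 59 66
f 65 66 61
f 66 59 67
f 66 67 61
f 67 59 68
f 67 68 61
f 68 59 69
f 68 69 61
f 69 59 70
f 69 70 61
f 70 59 71
f 70 71 61
f 71 59 72
f 71 72 61
f 72 59 73
f 72 73 61
f 73 59 60
f 73 60 61

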